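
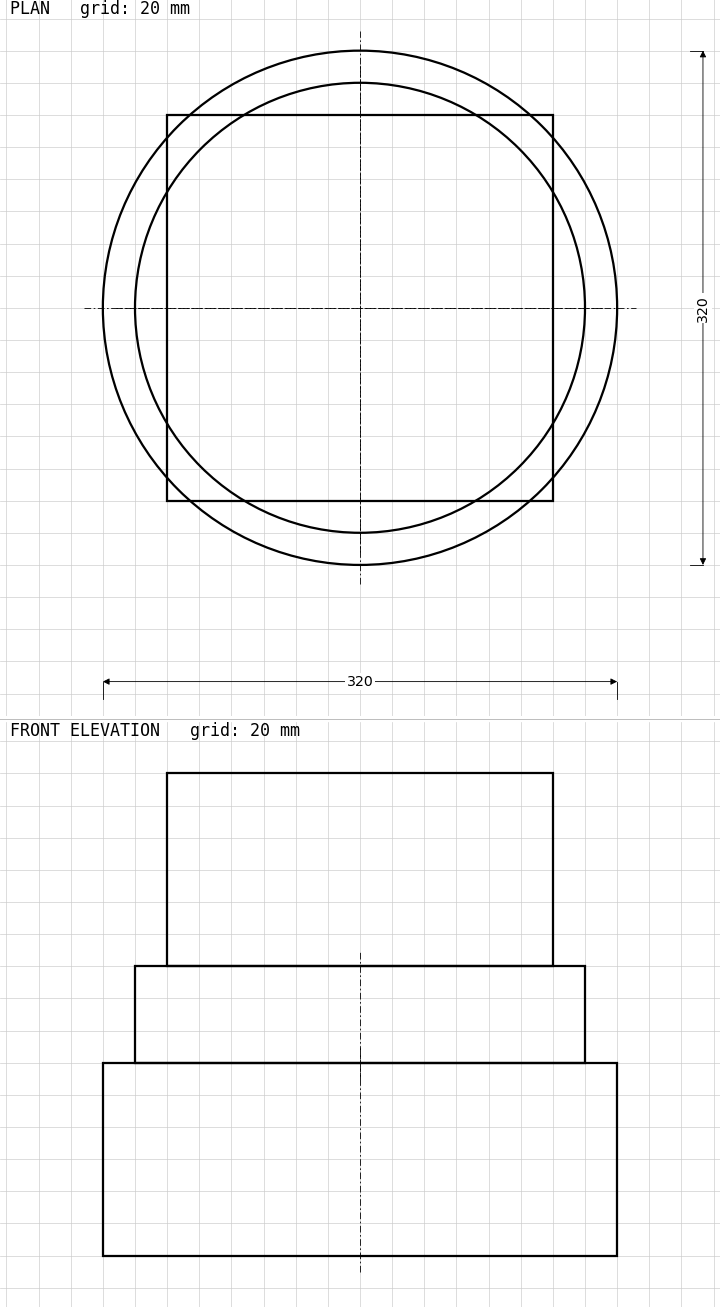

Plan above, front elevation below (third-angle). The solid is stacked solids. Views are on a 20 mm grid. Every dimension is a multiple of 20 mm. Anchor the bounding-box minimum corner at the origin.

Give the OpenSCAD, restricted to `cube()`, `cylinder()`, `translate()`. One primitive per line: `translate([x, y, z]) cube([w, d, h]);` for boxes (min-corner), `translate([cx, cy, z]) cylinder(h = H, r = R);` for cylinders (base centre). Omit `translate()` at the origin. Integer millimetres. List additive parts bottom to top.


translate([160, 160, 0]) cylinder(h = 120, r = 160);
translate([160, 160, 120]) cylinder(h = 60, r = 140);
translate([40, 40, 180]) cube([240, 240, 120]);


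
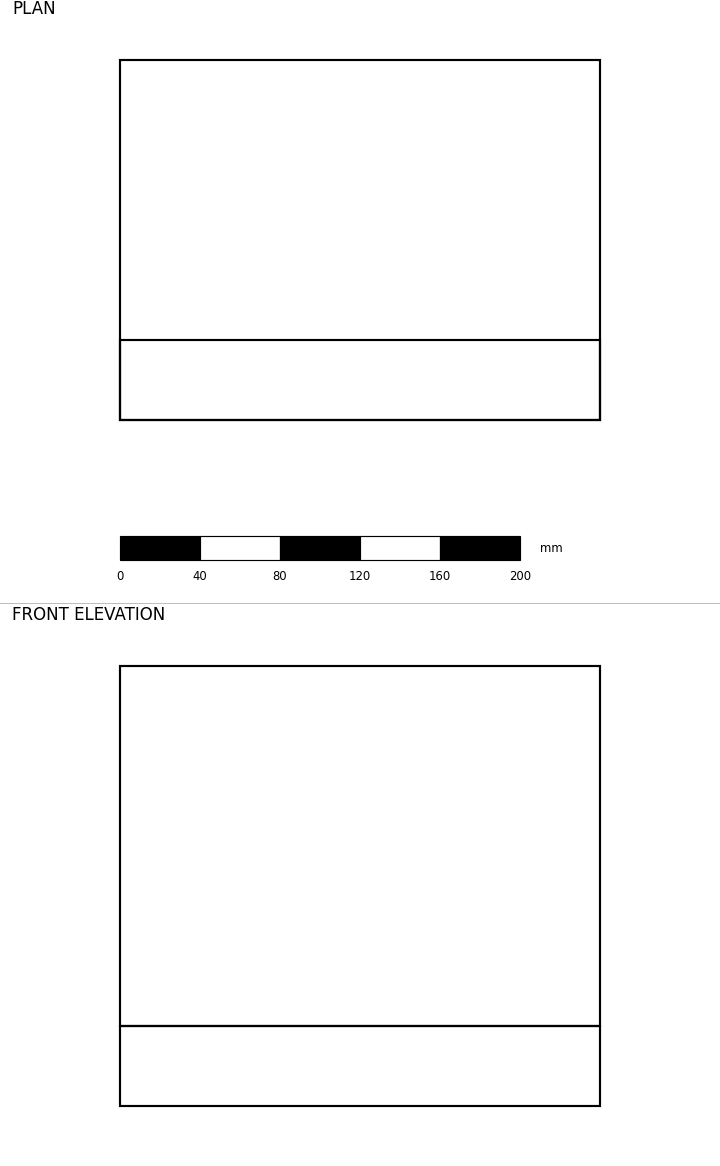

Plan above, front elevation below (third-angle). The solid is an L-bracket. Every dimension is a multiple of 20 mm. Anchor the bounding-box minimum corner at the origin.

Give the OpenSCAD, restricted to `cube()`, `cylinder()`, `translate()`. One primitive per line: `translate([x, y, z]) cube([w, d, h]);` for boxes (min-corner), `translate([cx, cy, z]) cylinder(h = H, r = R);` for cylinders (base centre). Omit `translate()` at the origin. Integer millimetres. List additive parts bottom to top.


cube([240, 180, 40]);
translate([0, 0, 40]) cube([240, 40, 180]);


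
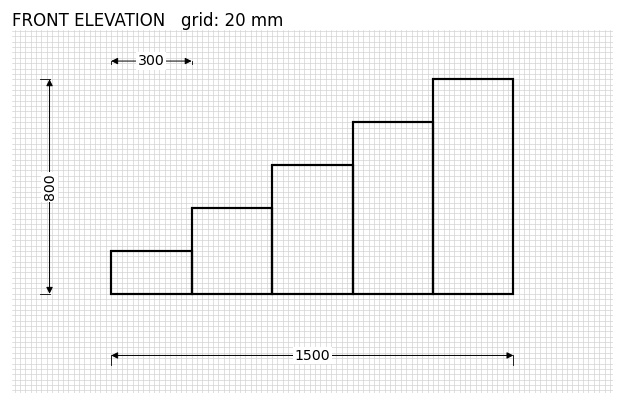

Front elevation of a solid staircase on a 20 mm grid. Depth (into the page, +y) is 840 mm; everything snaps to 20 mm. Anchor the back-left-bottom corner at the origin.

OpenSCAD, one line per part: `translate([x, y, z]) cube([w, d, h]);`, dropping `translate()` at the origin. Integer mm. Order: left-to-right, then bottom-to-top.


cube([300, 840, 160]);
translate([300, 0, 0]) cube([300, 840, 320]);
translate([600, 0, 0]) cube([300, 840, 480]);
translate([900, 0, 0]) cube([300, 840, 640]);
translate([1200, 0, 0]) cube([300, 840, 800]);


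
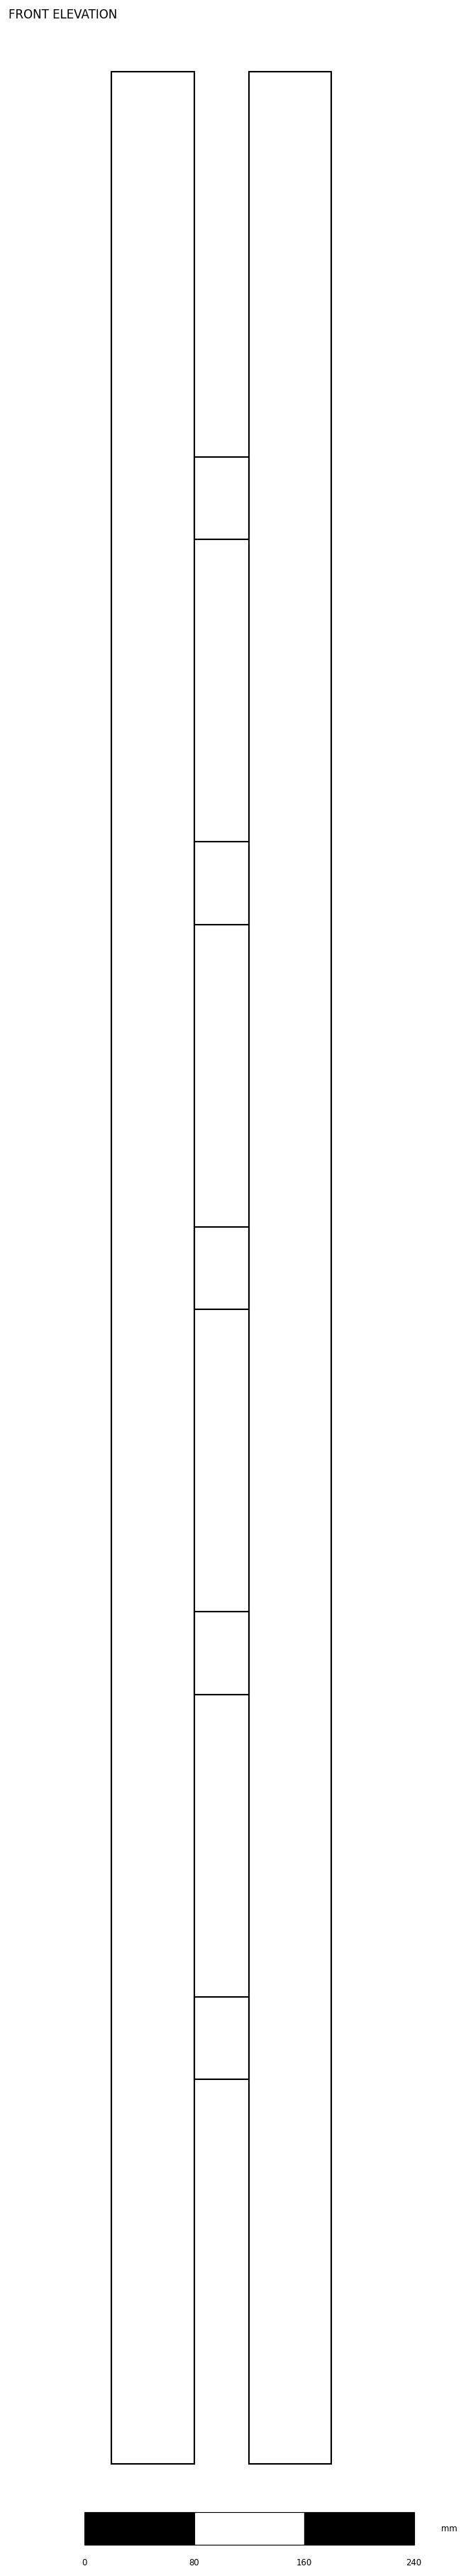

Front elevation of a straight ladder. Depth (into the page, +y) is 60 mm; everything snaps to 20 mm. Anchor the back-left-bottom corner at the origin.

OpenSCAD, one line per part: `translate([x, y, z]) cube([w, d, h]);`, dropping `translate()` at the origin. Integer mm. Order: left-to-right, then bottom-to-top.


cube([60, 60, 1740]);
translate([60, 0, 280]) cube([40, 60, 60]);
translate([60, 0, 560]) cube([40, 60, 60]);
translate([60, 0, 840]) cube([40, 60, 60]);
translate([60, 0, 1120]) cube([40, 60, 60]);
translate([60, 0, 1400]) cube([40, 60, 60]);
translate([100, 0, 0]) cube([60, 60, 1740]);


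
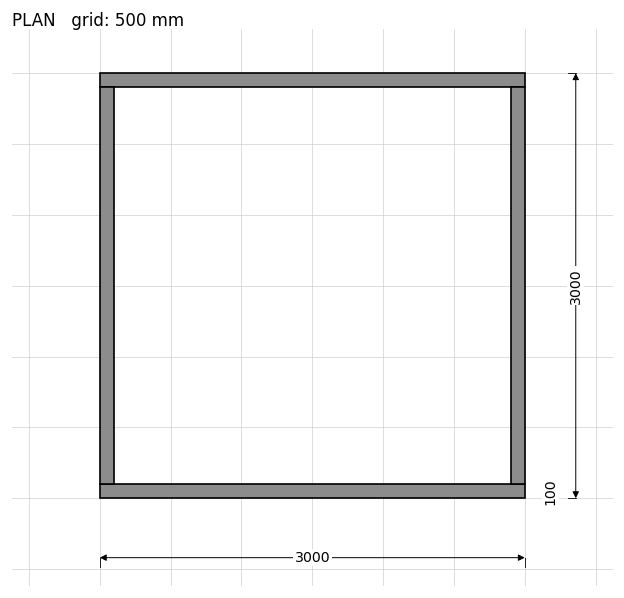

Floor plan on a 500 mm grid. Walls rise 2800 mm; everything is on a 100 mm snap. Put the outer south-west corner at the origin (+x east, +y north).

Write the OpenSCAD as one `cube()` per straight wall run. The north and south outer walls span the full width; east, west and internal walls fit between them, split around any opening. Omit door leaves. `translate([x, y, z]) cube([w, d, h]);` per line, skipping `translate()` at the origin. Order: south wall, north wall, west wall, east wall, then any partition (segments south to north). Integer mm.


cube([3000, 100, 2800]);
translate([0, 2900, 0]) cube([3000, 100, 2800]);
translate([0, 100, 0]) cube([100, 2800, 2800]);
translate([2900, 100, 0]) cube([100, 2800, 2800]);


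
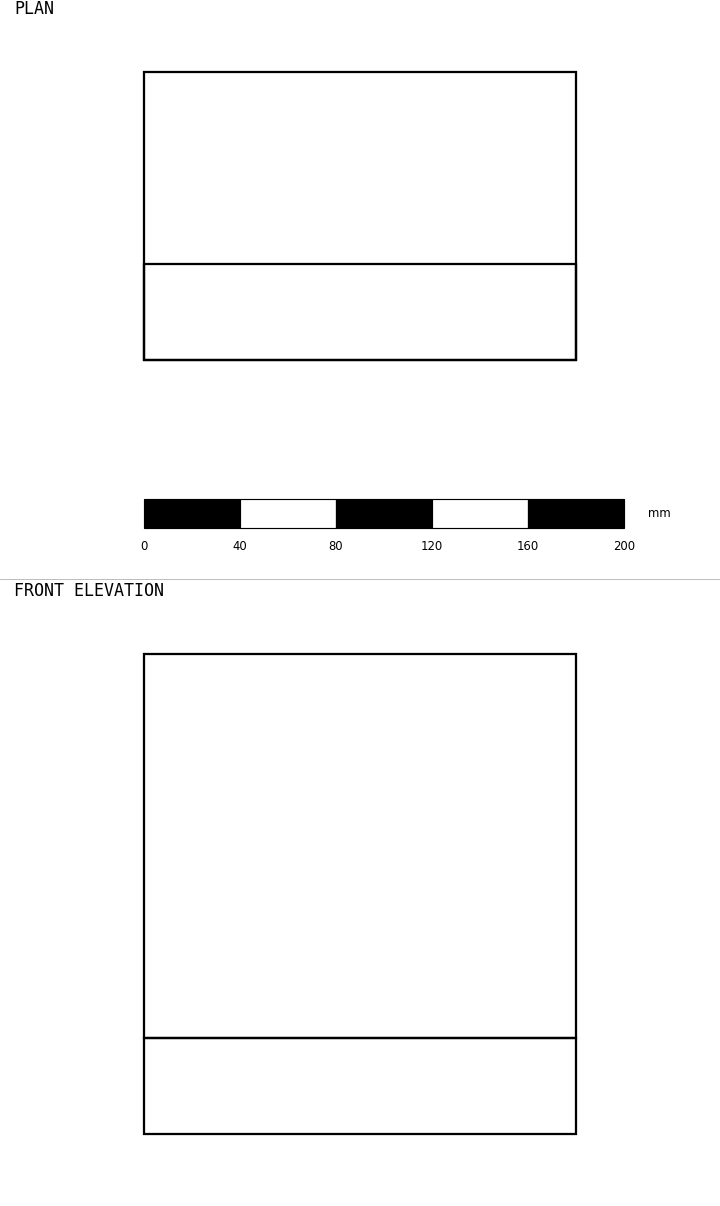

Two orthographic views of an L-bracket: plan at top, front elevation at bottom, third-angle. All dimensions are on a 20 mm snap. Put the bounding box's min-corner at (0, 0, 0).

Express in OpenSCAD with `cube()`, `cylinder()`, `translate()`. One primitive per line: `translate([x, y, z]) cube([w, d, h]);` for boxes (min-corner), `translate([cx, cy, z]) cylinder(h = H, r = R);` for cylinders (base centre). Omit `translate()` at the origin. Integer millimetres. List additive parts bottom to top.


cube([180, 120, 40]);
translate([0, 0, 40]) cube([180, 40, 160]);


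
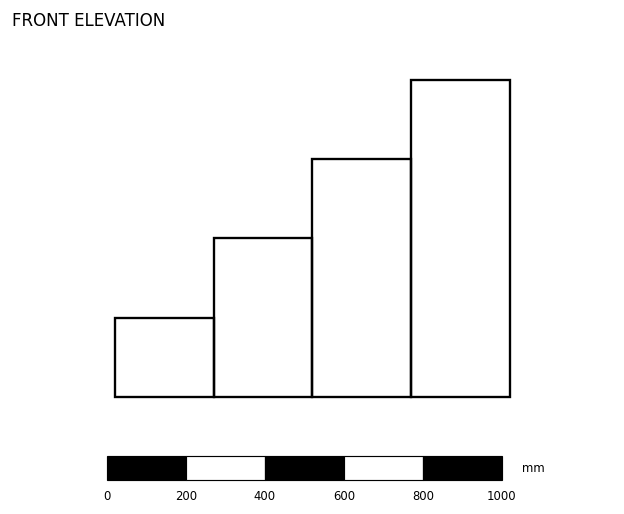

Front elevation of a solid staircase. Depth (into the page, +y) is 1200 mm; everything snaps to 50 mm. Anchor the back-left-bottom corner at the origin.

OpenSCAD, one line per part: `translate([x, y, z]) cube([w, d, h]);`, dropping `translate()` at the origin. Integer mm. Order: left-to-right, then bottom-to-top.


cube([250, 1200, 200]);
translate([250, 0, 0]) cube([250, 1200, 400]);
translate([500, 0, 0]) cube([250, 1200, 600]);
translate([750, 0, 0]) cube([250, 1200, 800]);


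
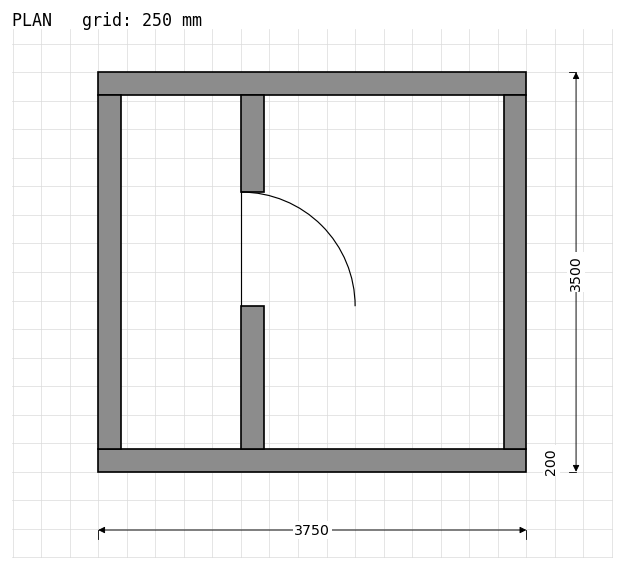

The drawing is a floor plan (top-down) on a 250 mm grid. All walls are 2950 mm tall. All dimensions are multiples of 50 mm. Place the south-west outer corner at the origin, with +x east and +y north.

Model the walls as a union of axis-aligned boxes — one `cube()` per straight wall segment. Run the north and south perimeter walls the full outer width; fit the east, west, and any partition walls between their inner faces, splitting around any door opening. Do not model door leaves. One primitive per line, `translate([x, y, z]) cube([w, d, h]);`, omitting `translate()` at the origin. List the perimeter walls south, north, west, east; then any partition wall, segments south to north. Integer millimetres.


cube([3750, 200, 2950]);
translate([0, 3300, 0]) cube([3750, 200, 2950]);
translate([0, 200, 0]) cube([200, 3100, 2950]);
translate([3550, 200, 0]) cube([200, 3100, 2950]);
translate([1250, 200, 0]) cube([200, 1250, 2950]);
translate([1250, 2450, 0]) cube([200, 850, 2950]);


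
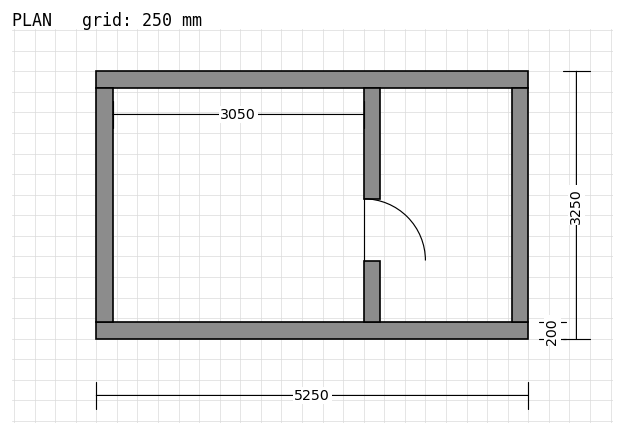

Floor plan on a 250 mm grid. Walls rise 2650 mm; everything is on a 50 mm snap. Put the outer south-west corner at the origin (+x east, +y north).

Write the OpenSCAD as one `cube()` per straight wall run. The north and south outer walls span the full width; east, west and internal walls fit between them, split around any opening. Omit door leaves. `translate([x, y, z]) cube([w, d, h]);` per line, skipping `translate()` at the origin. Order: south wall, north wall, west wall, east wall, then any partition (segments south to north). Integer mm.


cube([5250, 200, 2650]);
translate([0, 3050, 0]) cube([5250, 200, 2650]);
translate([0, 200, 0]) cube([200, 2850, 2650]);
translate([5050, 200, 0]) cube([200, 2850, 2650]);
translate([3250, 200, 0]) cube([200, 750, 2650]);
translate([3250, 1700, 0]) cube([200, 1350, 2650]);


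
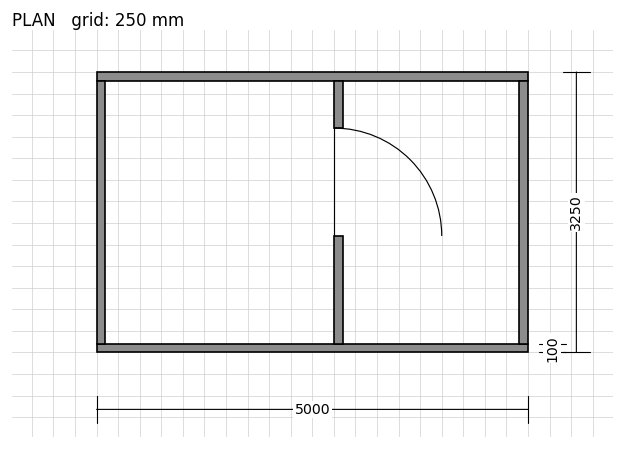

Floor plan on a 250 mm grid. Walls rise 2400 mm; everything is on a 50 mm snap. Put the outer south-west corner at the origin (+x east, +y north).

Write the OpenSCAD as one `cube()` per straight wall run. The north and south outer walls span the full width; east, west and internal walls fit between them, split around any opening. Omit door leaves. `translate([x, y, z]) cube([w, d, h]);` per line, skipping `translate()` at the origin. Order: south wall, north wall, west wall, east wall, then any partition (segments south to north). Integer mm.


cube([5000, 100, 2400]);
translate([0, 3150, 0]) cube([5000, 100, 2400]);
translate([0, 100, 0]) cube([100, 3050, 2400]);
translate([4900, 100, 0]) cube([100, 3050, 2400]);
translate([2750, 100, 0]) cube([100, 1250, 2400]);
translate([2750, 2600, 0]) cube([100, 550, 2400]);


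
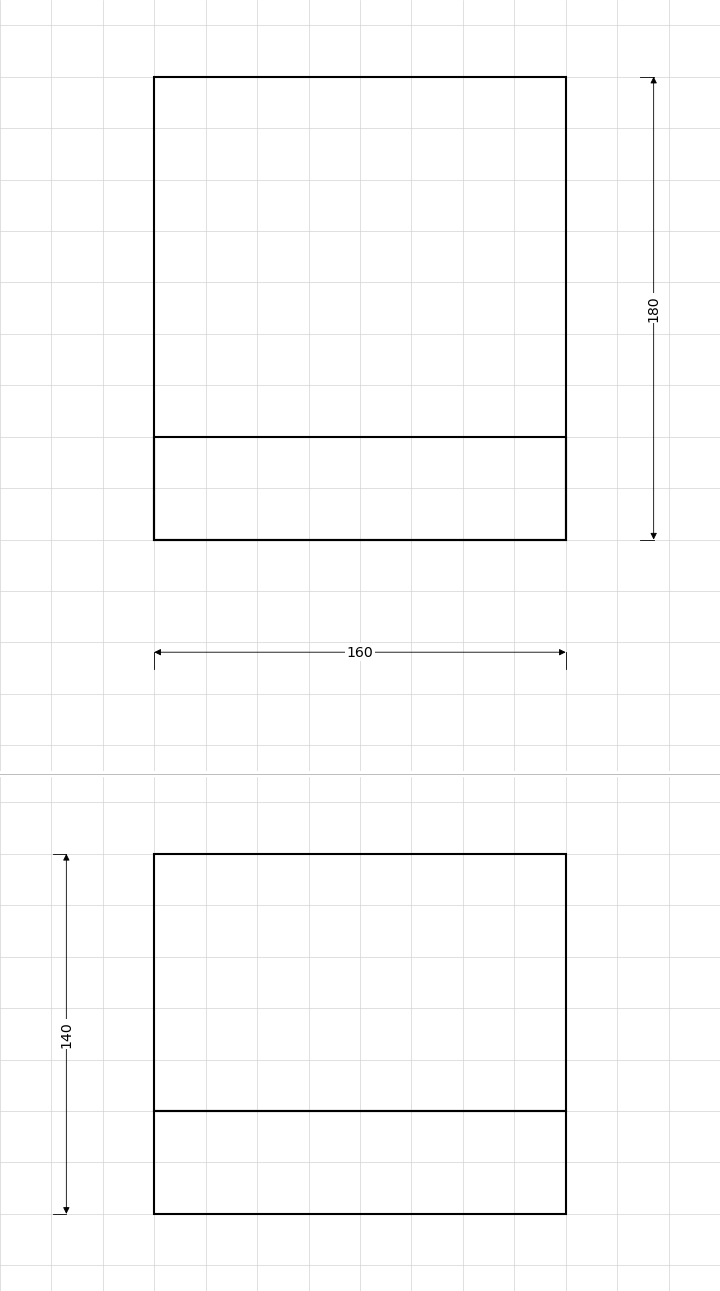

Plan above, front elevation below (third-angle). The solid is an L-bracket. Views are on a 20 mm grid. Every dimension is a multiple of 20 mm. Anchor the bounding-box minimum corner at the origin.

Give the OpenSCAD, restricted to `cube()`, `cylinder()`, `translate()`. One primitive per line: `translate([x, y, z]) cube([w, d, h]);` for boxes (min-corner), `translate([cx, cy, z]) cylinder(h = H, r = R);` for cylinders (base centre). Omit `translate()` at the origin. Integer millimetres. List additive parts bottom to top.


cube([160, 180, 40]);
translate([0, 0, 40]) cube([160, 40, 100]);


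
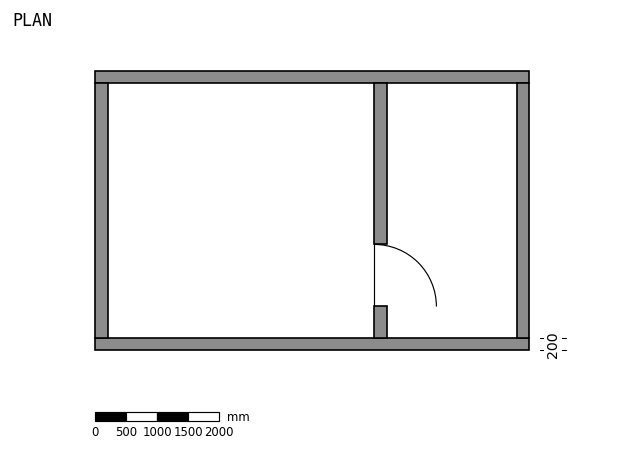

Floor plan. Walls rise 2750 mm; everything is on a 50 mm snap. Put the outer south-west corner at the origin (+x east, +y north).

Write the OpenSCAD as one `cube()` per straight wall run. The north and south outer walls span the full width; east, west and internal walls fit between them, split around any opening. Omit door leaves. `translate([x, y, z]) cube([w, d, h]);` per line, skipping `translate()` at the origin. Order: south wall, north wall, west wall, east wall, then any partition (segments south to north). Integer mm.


cube([7000, 200, 2750]);
translate([0, 4300, 0]) cube([7000, 200, 2750]);
translate([0, 200, 0]) cube([200, 4100, 2750]);
translate([6800, 200, 0]) cube([200, 4100, 2750]);
translate([4500, 200, 0]) cube([200, 500, 2750]);
translate([4500, 1700, 0]) cube([200, 2600, 2750]);


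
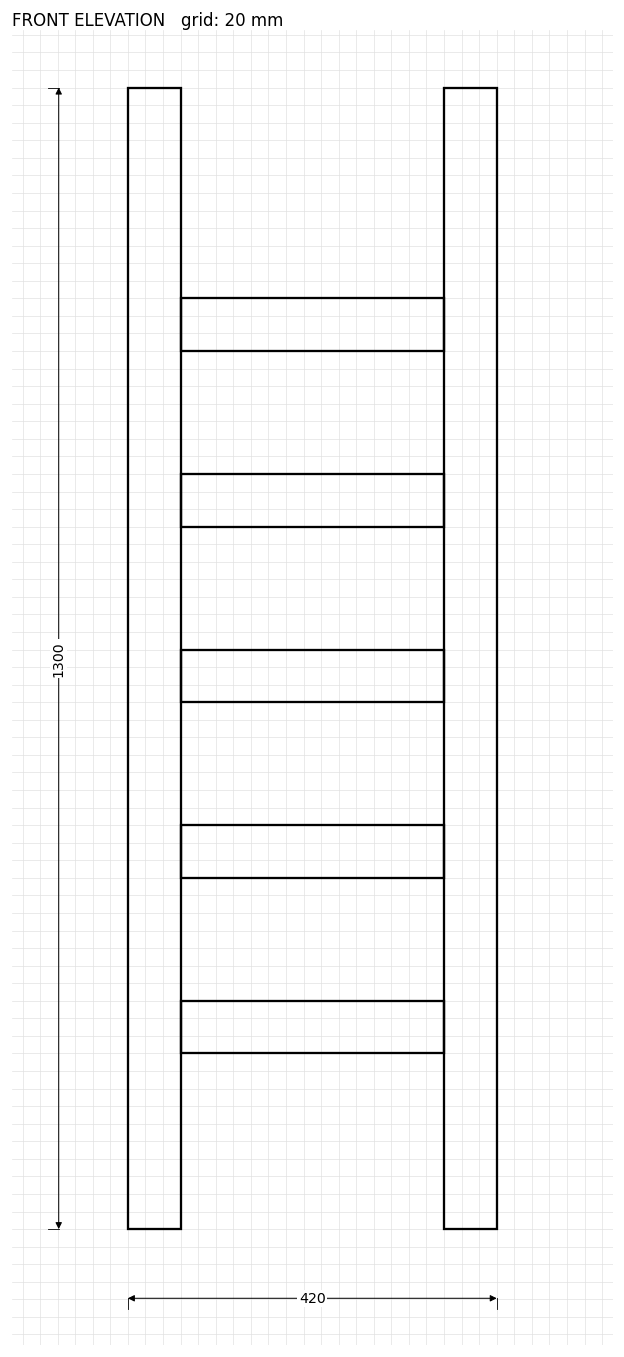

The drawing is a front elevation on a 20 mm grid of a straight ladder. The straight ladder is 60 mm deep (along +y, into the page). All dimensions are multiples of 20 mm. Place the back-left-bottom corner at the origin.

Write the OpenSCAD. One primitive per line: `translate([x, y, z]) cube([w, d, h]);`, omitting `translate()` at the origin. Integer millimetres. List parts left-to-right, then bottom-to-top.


cube([60, 60, 1300]);
translate([60, 0, 200]) cube([300, 60, 60]);
translate([60, 0, 400]) cube([300, 60, 60]);
translate([60, 0, 600]) cube([300, 60, 60]);
translate([60, 0, 800]) cube([300, 60, 60]);
translate([60, 0, 1000]) cube([300, 60, 60]);
translate([360, 0, 0]) cube([60, 60, 1300]);


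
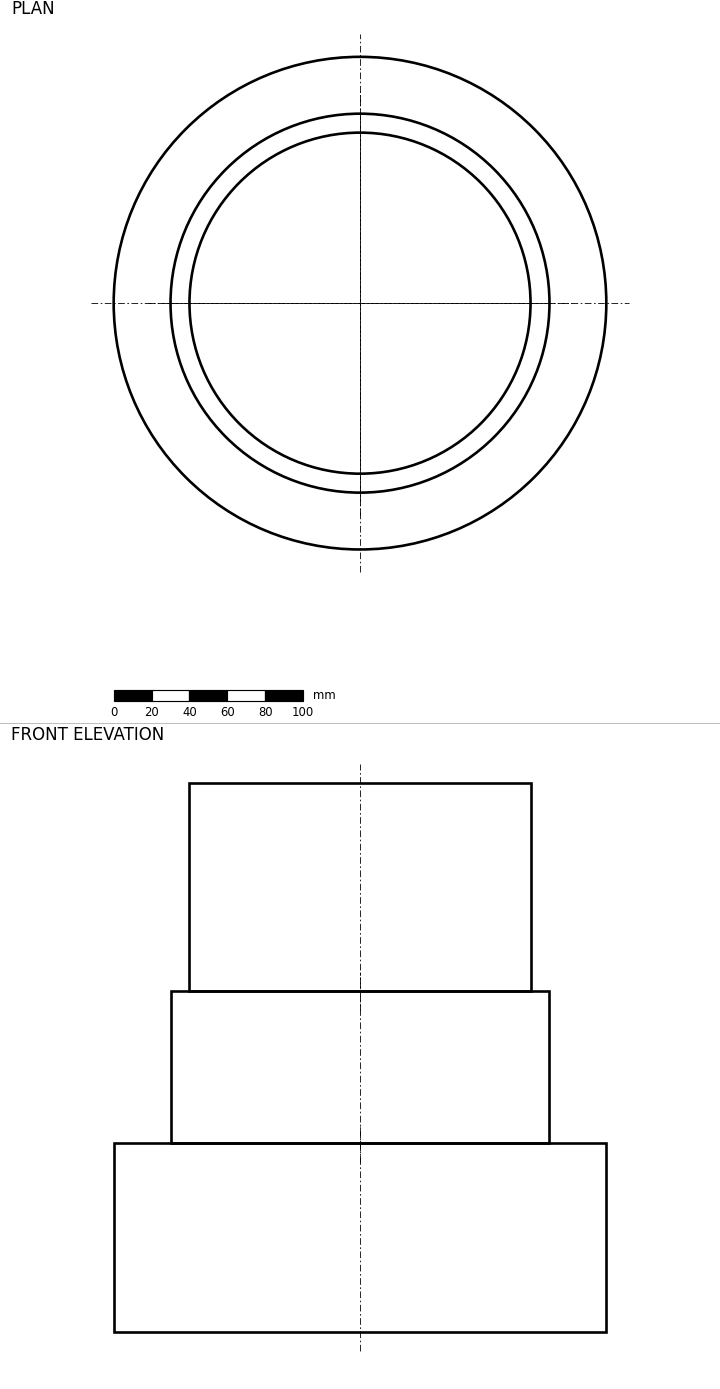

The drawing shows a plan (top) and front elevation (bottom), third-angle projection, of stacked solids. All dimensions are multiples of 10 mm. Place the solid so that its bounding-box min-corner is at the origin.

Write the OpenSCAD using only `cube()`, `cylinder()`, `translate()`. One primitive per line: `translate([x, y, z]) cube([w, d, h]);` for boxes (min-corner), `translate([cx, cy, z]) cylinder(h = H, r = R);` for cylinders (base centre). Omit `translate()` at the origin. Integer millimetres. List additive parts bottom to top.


translate([130, 130, 0]) cylinder(h = 100, r = 130);
translate([130, 130, 100]) cylinder(h = 80, r = 100);
translate([130, 130, 180]) cylinder(h = 110, r = 90);


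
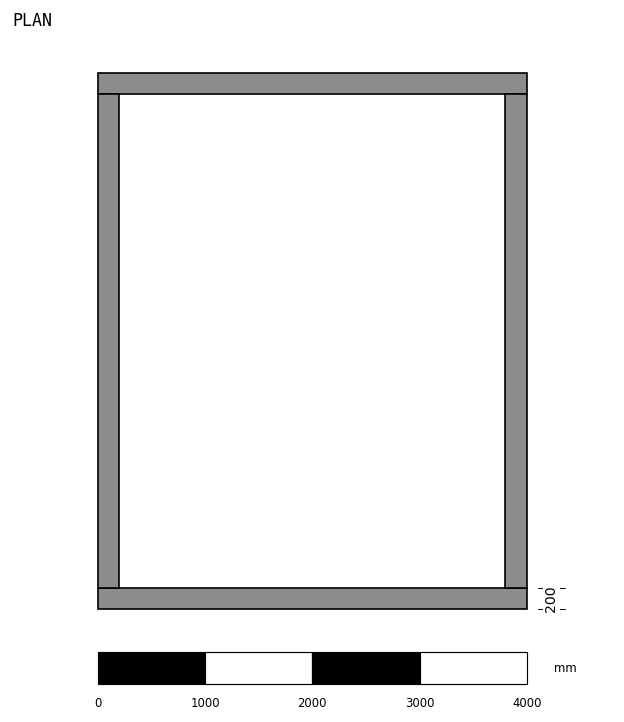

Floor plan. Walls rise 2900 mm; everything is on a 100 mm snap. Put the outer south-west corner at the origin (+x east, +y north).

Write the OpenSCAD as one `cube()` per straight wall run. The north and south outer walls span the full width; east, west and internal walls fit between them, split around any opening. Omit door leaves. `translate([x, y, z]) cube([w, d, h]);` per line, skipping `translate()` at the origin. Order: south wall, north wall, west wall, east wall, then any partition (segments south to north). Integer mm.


cube([4000, 200, 2900]);
translate([0, 4800, 0]) cube([4000, 200, 2900]);
translate([0, 200, 0]) cube([200, 4600, 2900]);
translate([3800, 200, 0]) cube([200, 4600, 2900]);


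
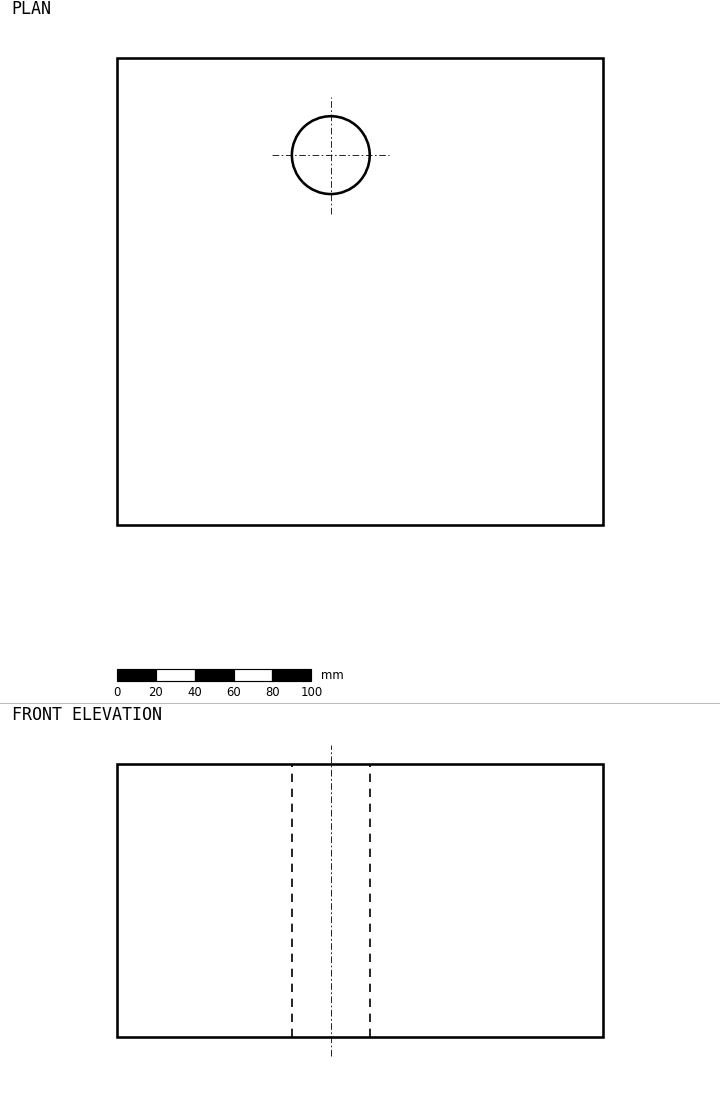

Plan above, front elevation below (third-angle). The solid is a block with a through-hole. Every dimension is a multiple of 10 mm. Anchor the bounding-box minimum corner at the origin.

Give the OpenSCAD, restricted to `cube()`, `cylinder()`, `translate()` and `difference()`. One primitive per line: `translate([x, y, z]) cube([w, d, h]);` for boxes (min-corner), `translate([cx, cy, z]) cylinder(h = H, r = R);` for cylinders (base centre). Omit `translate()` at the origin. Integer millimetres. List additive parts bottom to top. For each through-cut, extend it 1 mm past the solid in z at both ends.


difference() {
  cube([250, 240, 140]);
  translate([110, 190, -1]) cylinder(h = 142, r = 20);
}


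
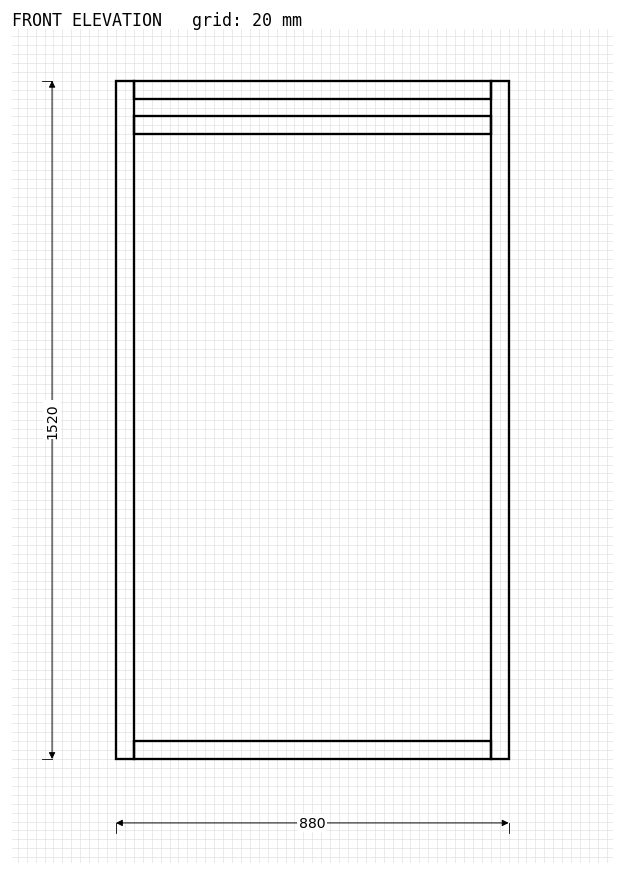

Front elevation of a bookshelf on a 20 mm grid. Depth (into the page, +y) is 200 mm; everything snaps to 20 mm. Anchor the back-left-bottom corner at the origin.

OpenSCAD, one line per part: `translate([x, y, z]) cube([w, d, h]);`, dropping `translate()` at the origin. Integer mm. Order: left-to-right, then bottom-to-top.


cube([40, 200, 1520]);
translate([40, 0, 0]) cube([800, 200, 40]);
translate([40, 0, 1400]) cube([800, 200, 40]);
translate([40, 0, 1480]) cube([800, 200, 40]);
translate([840, 0, 0]) cube([40, 200, 1520]);


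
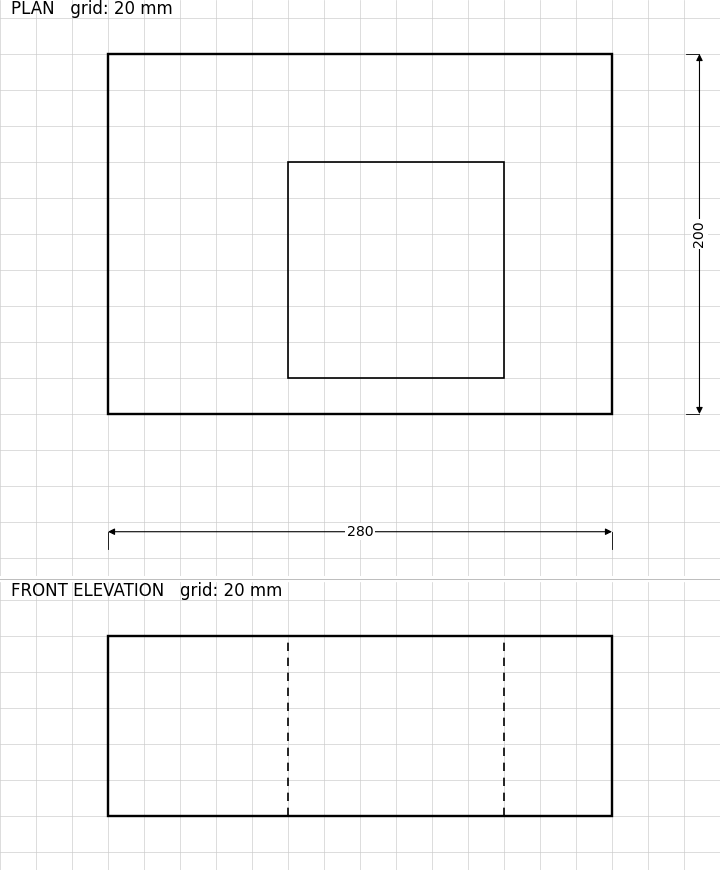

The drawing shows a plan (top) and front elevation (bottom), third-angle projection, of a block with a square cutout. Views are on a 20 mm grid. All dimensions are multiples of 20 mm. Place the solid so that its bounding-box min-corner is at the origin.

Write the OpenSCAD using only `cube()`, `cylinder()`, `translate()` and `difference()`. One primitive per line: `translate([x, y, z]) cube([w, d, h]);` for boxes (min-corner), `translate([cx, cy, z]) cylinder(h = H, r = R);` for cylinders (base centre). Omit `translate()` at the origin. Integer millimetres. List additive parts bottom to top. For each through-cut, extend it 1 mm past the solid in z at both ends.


difference() {
  cube([280, 200, 100]);
  translate([100, 20, -1]) cube([120, 120, 102]);
}


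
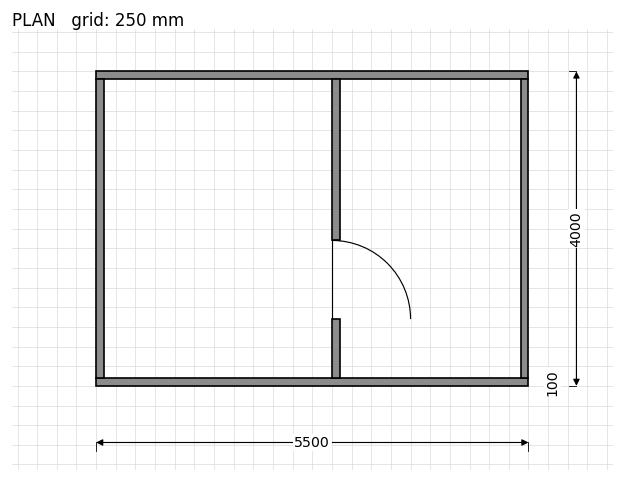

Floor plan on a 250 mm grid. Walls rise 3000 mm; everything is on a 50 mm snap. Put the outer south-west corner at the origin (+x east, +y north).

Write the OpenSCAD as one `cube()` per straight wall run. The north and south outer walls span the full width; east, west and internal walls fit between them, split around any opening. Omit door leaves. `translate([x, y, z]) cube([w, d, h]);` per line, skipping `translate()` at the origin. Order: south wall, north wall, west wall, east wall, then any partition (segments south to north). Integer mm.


cube([5500, 100, 3000]);
translate([0, 3900, 0]) cube([5500, 100, 3000]);
translate([0, 100, 0]) cube([100, 3800, 3000]);
translate([5400, 100, 0]) cube([100, 3800, 3000]);
translate([3000, 100, 0]) cube([100, 750, 3000]);
translate([3000, 1850, 0]) cube([100, 2050, 3000]);


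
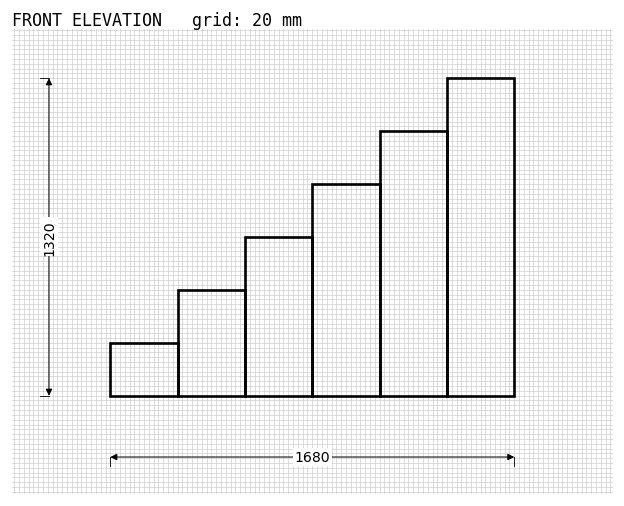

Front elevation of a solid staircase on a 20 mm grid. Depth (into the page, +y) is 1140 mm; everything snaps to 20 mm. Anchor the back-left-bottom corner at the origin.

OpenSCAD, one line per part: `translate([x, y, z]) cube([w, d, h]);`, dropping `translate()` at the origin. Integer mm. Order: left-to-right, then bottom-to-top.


cube([280, 1140, 220]);
translate([280, 0, 0]) cube([280, 1140, 440]);
translate([560, 0, 0]) cube([280, 1140, 660]);
translate([840, 0, 0]) cube([280, 1140, 880]);
translate([1120, 0, 0]) cube([280, 1140, 1100]);
translate([1400, 0, 0]) cube([280, 1140, 1320]);


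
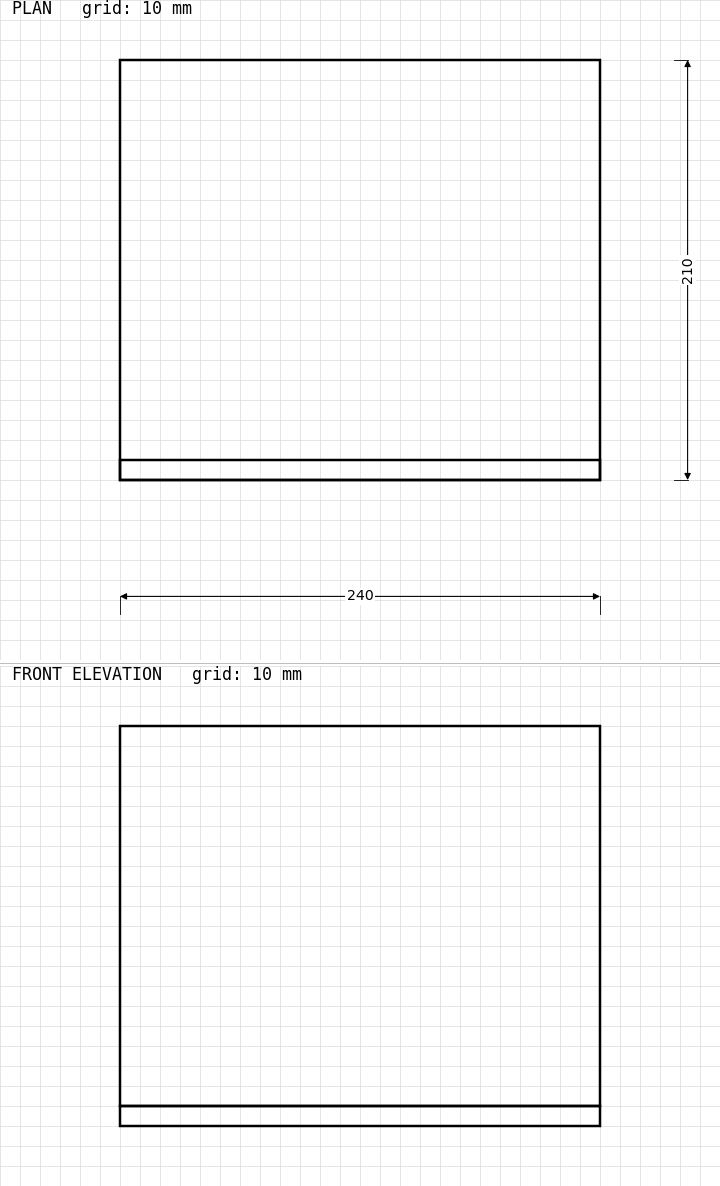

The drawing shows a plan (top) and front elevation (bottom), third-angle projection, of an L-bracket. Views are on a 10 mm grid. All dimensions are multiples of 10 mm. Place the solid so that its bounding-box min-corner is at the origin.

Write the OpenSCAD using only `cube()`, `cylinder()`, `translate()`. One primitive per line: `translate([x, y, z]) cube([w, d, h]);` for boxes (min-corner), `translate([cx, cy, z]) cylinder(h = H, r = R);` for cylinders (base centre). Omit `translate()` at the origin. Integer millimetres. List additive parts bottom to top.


cube([240, 210, 10]);
translate([0, 0, 10]) cube([240, 10, 190]);


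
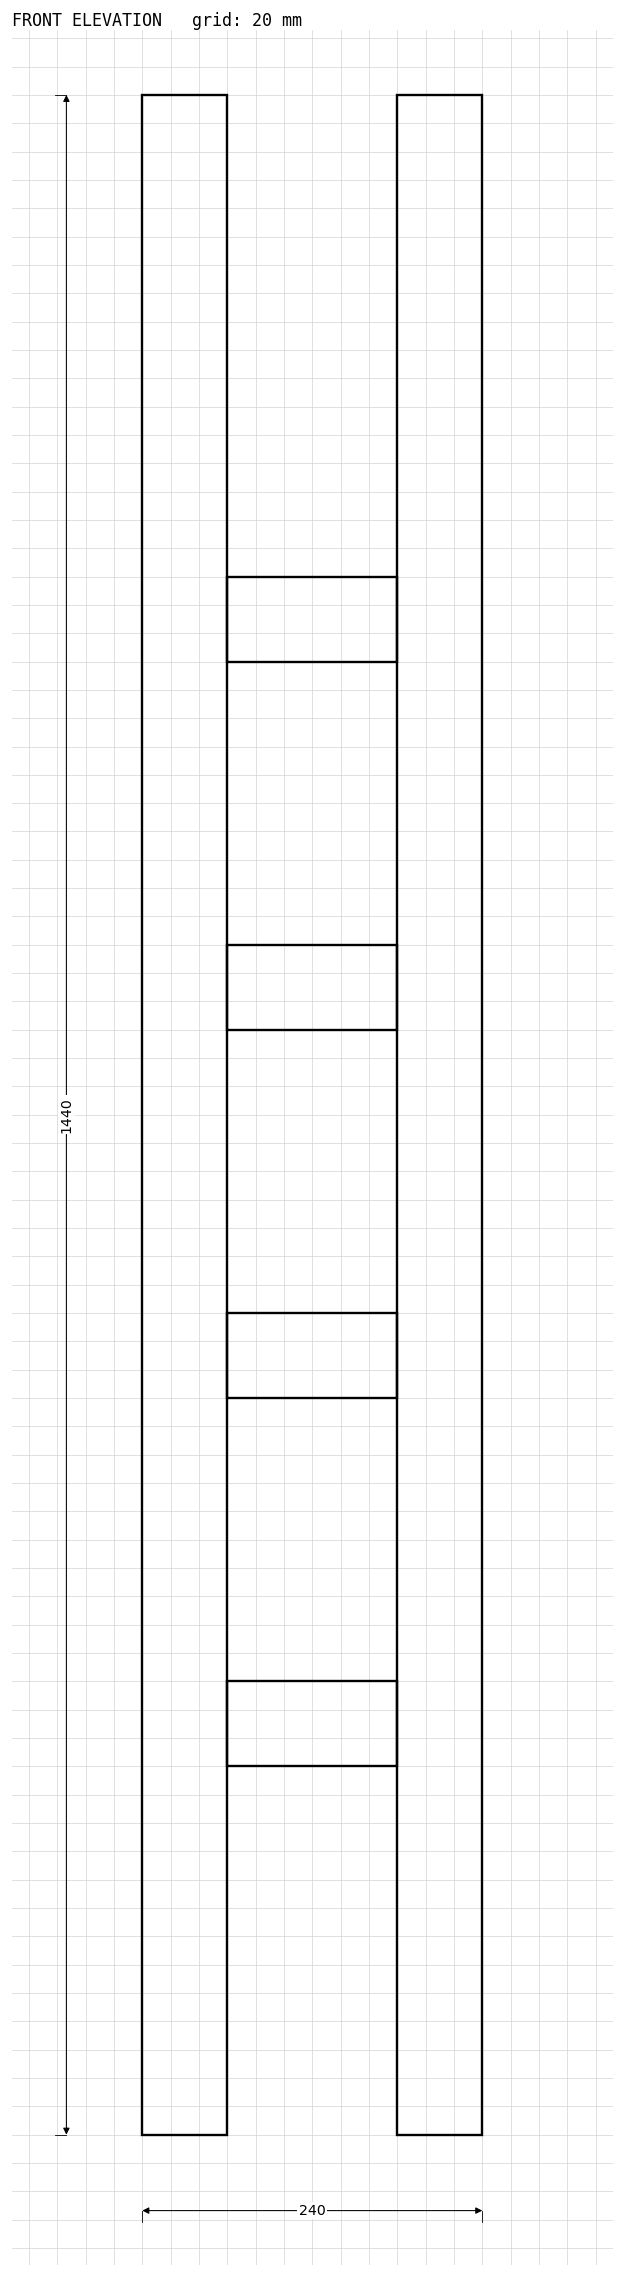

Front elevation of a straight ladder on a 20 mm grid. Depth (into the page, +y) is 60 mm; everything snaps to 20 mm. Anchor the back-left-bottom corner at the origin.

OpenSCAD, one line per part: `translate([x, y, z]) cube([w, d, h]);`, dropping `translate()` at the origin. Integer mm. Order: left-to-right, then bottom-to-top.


cube([60, 60, 1440]);
translate([60, 0, 260]) cube([120, 60, 60]);
translate([60, 0, 520]) cube([120, 60, 60]);
translate([60, 0, 780]) cube([120, 60, 60]);
translate([60, 0, 1040]) cube([120, 60, 60]);
translate([180, 0, 0]) cube([60, 60, 1440]);


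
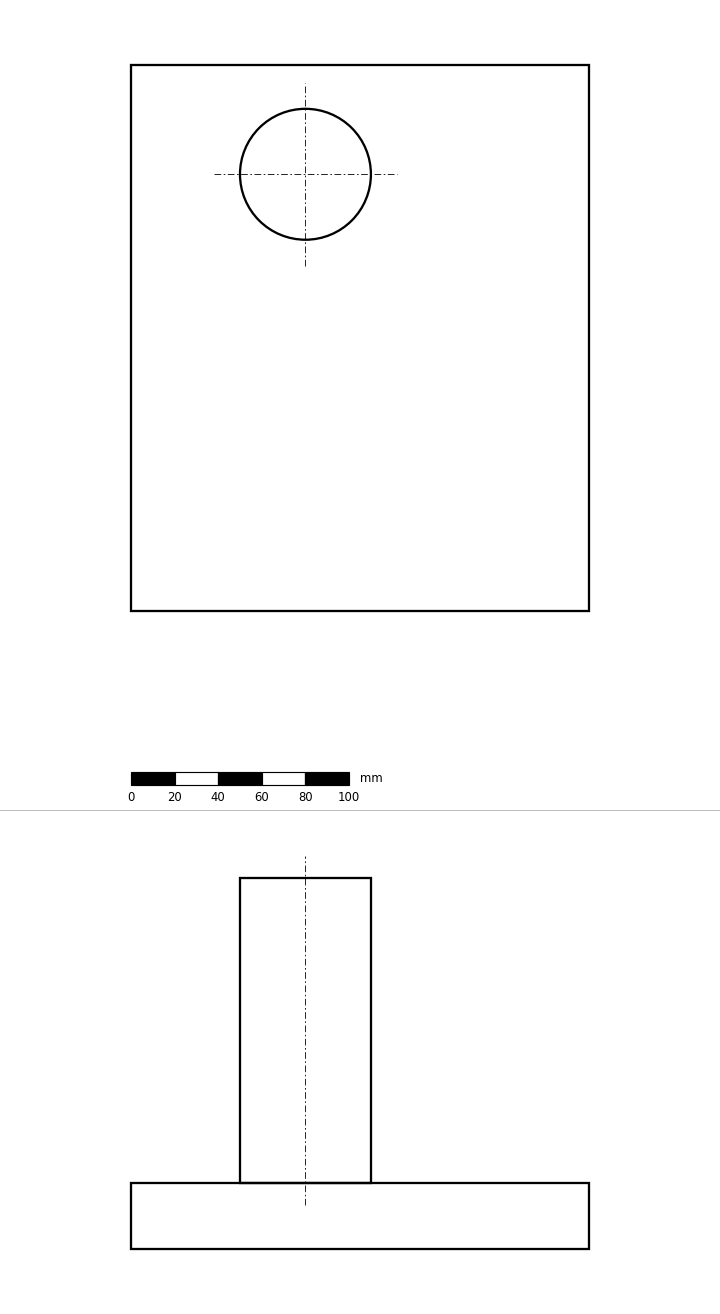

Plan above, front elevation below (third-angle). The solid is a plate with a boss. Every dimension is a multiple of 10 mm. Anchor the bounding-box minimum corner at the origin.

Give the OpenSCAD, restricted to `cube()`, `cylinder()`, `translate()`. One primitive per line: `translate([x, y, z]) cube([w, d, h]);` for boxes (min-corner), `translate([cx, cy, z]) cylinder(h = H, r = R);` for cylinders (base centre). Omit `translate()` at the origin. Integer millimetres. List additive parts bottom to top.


cube([210, 250, 30]);
translate([80, 200, 30]) cylinder(h = 140, r = 30);


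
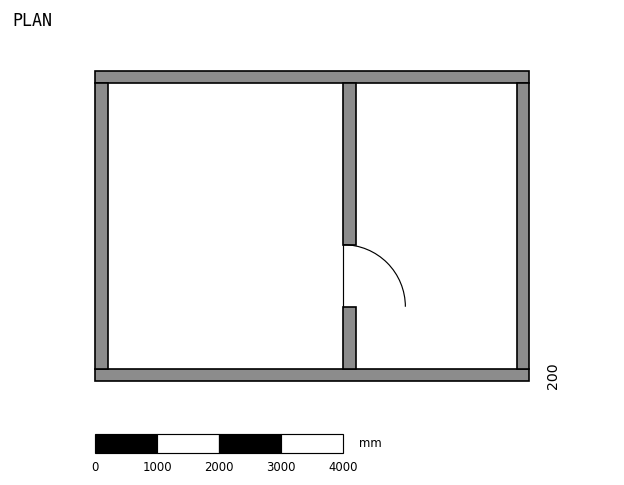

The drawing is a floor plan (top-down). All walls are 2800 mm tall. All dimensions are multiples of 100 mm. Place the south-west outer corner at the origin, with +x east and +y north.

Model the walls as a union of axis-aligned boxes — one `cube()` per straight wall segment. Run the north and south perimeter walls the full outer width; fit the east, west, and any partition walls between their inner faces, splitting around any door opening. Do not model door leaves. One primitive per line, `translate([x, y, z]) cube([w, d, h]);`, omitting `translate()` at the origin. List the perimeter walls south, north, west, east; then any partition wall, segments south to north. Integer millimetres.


cube([7000, 200, 2800]);
translate([0, 4800, 0]) cube([7000, 200, 2800]);
translate([0, 200, 0]) cube([200, 4600, 2800]);
translate([6800, 200, 0]) cube([200, 4600, 2800]);
translate([4000, 200, 0]) cube([200, 1000, 2800]);
translate([4000, 2200, 0]) cube([200, 2600, 2800]);


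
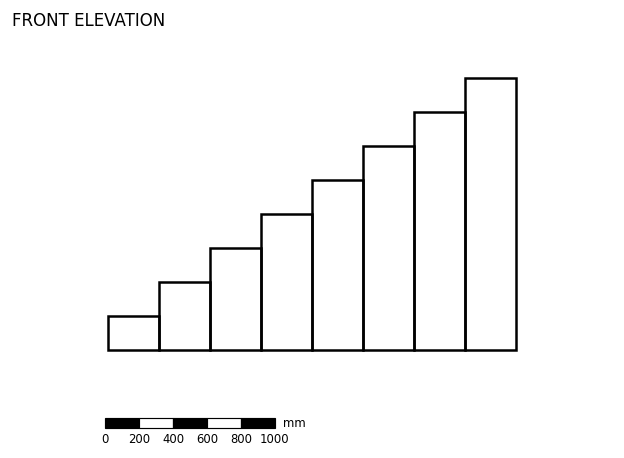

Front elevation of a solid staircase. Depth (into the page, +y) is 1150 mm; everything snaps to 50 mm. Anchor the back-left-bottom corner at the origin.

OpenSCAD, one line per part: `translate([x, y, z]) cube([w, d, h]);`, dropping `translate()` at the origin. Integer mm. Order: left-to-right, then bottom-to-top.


cube([300, 1150, 200]);
translate([300, 0, 0]) cube([300, 1150, 400]);
translate([600, 0, 0]) cube([300, 1150, 600]);
translate([900, 0, 0]) cube([300, 1150, 800]);
translate([1200, 0, 0]) cube([300, 1150, 1000]);
translate([1500, 0, 0]) cube([300, 1150, 1200]);
translate([1800, 0, 0]) cube([300, 1150, 1400]);
translate([2100, 0, 0]) cube([300, 1150, 1600]);


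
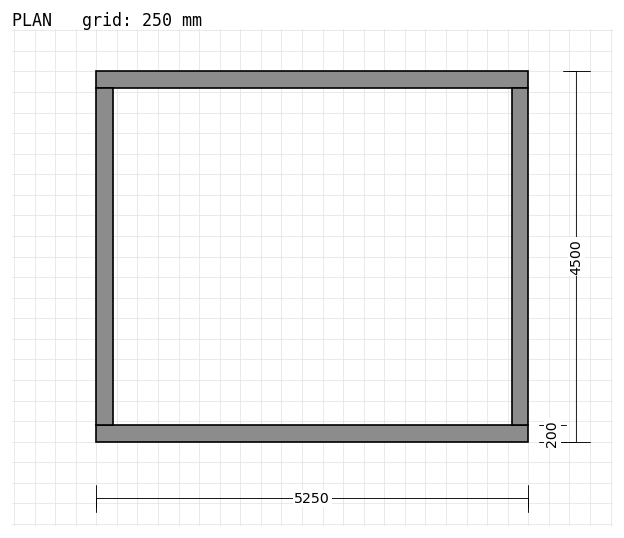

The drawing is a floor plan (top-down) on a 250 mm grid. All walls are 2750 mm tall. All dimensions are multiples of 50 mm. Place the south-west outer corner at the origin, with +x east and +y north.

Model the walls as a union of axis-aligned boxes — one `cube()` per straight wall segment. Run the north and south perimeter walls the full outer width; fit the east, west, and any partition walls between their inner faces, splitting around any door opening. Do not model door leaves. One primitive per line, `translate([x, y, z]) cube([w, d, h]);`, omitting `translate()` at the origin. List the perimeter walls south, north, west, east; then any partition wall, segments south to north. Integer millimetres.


cube([5250, 200, 2750]);
translate([0, 4300, 0]) cube([5250, 200, 2750]);
translate([0, 200, 0]) cube([200, 4100, 2750]);
translate([5050, 200, 0]) cube([200, 4100, 2750]);


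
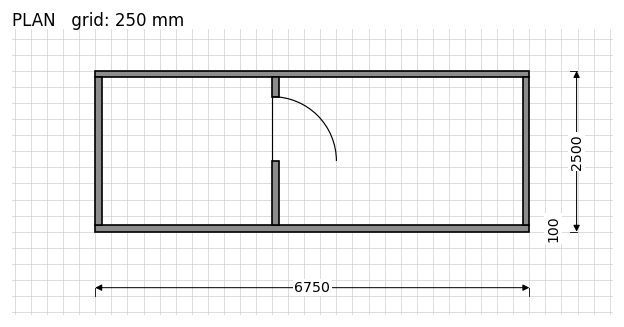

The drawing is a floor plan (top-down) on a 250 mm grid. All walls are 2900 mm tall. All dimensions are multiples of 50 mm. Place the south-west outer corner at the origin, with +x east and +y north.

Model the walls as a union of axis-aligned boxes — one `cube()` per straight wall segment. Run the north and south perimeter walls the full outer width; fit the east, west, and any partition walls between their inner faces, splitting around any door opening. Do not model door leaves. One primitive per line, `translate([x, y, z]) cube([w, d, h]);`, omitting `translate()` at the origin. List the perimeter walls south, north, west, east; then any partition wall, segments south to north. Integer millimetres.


cube([6750, 100, 2900]);
translate([0, 2400, 0]) cube([6750, 100, 2900]);
translate([0, 100, 0]) cube([100, 2300, 2900]);
translate([6650, 100, 0]) cube([100, 2300, 2900]);
translate([2750, 100, 0]) cube([100, 1000, 2900]);
translate([2750, 2100, 0]) cube([100, 300, 2900]);


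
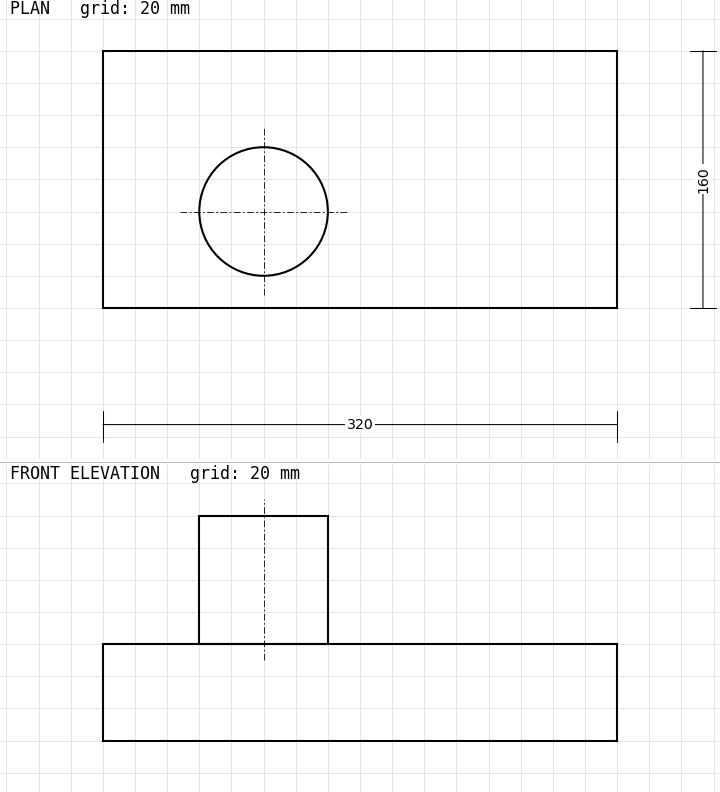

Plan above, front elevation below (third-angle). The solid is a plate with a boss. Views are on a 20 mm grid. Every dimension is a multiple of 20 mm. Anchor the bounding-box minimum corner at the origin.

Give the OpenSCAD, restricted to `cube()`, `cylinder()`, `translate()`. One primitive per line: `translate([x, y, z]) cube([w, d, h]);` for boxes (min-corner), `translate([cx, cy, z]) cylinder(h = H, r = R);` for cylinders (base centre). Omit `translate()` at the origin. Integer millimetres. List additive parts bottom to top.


cube([320, 160, 60]);
translate([100, 60, 60]) cylinder(h = 80, r = 40);


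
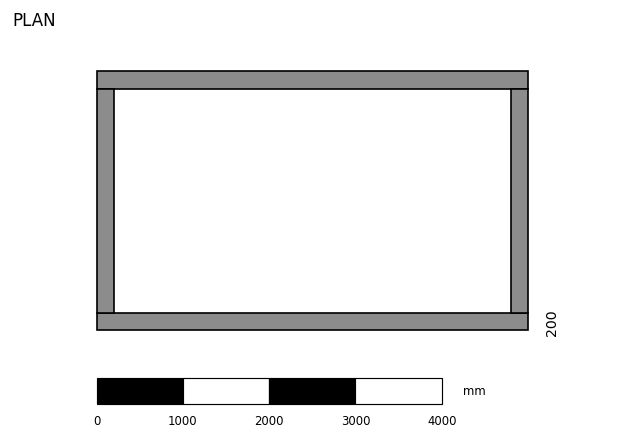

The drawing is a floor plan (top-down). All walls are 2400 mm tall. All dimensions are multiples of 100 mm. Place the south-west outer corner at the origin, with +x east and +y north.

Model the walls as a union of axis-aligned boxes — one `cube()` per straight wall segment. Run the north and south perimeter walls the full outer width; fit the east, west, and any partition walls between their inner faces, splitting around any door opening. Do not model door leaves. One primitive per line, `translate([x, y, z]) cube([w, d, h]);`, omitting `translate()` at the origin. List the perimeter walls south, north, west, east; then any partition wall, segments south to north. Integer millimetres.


cube([5000, 200, 2400]);
translate([0, 2800, 0]) cube([5000, 200, 2400]);
translate([0, 200, 0]) cube([200, 2600, 2400]);
translate([4800, 200, 0]) cube([200, 2600, 2400]);


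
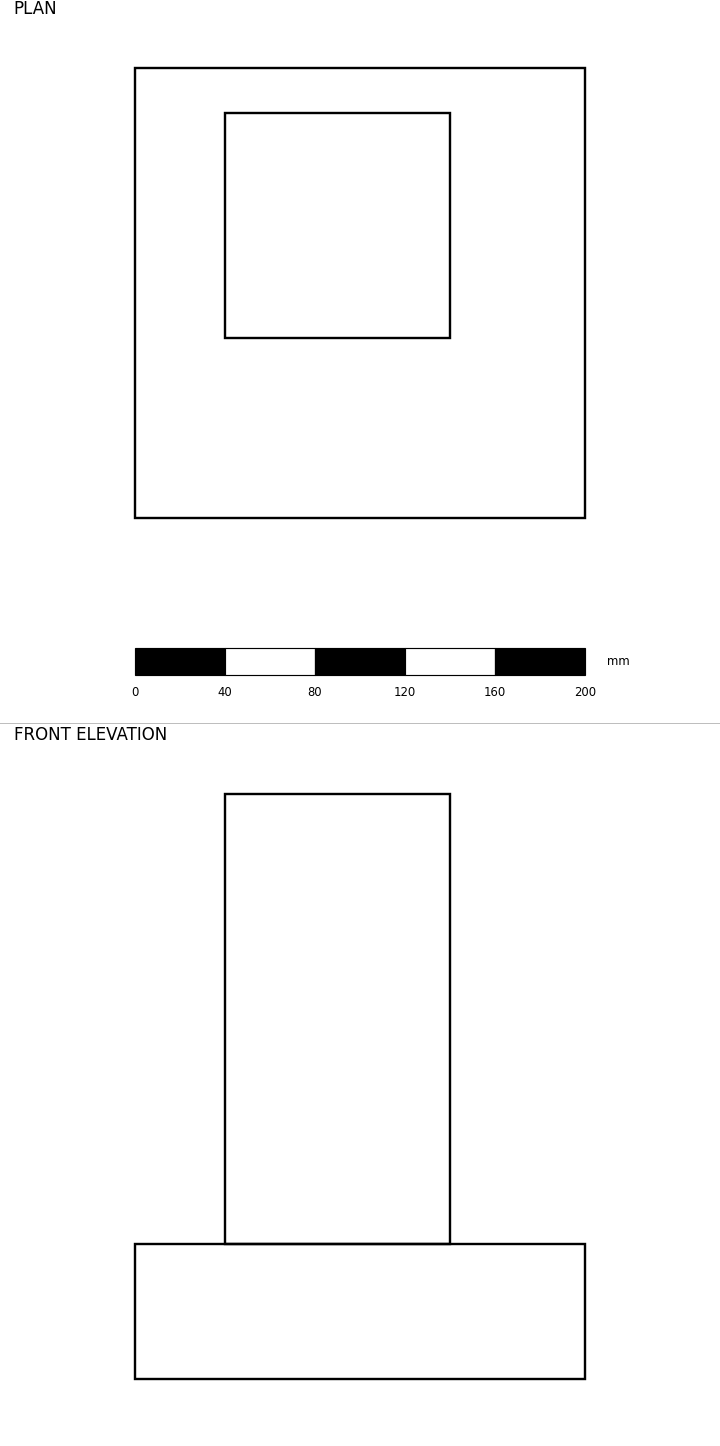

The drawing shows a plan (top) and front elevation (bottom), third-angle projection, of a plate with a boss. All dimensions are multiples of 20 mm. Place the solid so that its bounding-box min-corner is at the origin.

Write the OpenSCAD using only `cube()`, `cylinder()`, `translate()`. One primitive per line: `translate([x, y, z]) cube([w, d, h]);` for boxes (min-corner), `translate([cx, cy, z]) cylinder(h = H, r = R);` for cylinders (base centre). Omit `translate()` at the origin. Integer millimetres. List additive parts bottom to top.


cube([200, 200, 60]);
translate([40, 80, 60]) cube([100, 100, 200]);


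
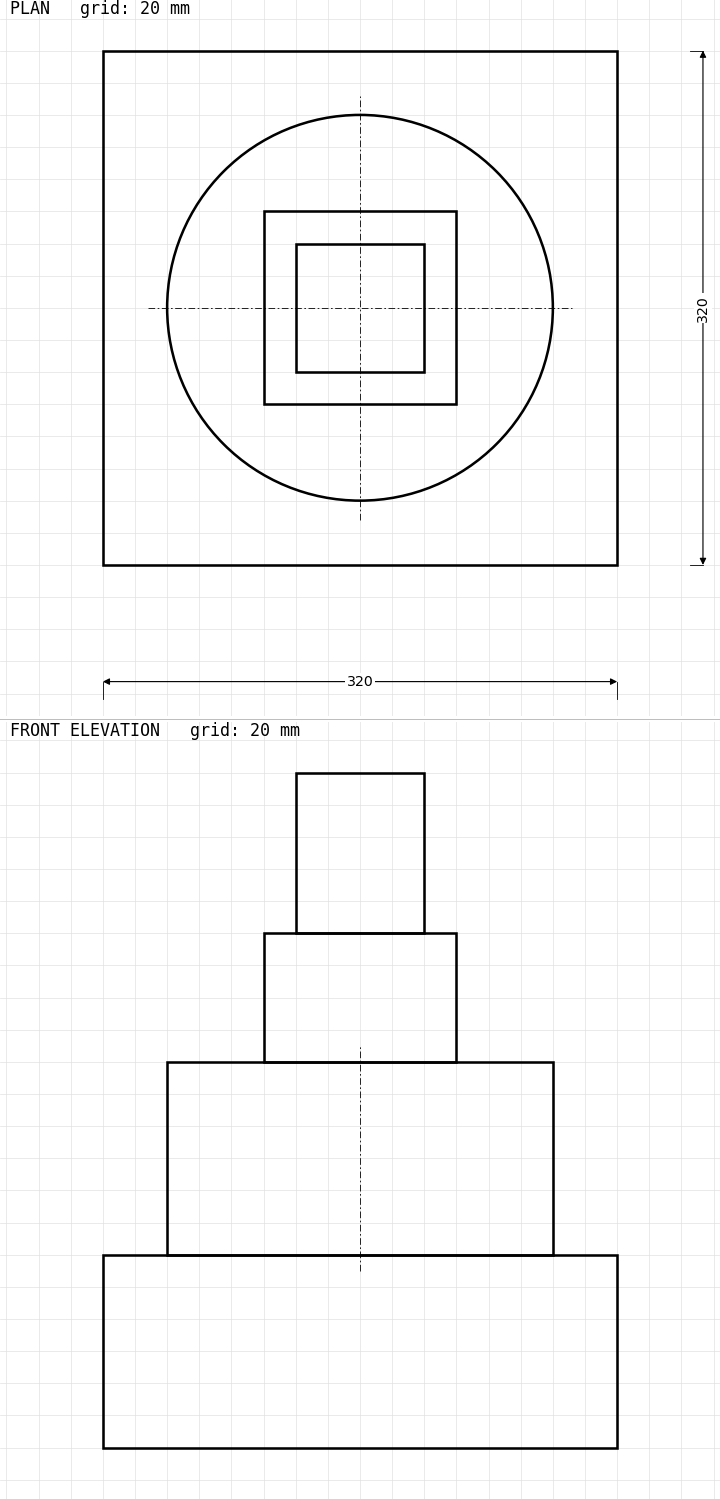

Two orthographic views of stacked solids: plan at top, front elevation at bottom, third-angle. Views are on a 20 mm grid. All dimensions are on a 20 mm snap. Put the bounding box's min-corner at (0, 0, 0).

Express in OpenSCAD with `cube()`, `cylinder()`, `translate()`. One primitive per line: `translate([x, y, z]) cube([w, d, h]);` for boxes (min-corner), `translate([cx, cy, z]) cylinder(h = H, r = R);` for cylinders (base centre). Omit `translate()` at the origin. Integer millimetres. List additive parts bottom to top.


cube([320, 320, 120]);
translate([160, 160, 120]) cylinder(h = 120, r = 120);
translate([100, 100, 240]) cube([120, 120, 80]);
translate([120, 120, 320]) cube([80, 80, 100]);


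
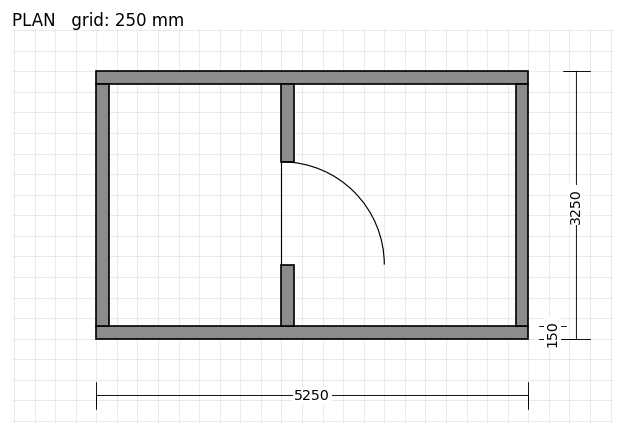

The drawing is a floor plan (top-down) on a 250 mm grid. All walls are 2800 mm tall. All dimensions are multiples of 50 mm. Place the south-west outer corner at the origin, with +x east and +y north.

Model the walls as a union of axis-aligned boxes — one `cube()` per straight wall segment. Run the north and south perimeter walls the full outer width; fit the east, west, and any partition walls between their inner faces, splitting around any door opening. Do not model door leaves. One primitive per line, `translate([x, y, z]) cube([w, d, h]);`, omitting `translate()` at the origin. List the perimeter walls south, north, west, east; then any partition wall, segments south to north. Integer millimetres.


cube([5250, 150, 2800]);
translate([0, 3100, 0]) cube([5250, 150, 2800]);
translate([0, 150, 0]) cube([150, 2950, 2800]);
translate([5100, 150, 0]) cube([150, 2950, 2800]);
translate([2250, 150, 0]) cube([150, 750, 2800]);
translate([2250, 2150, 0]) cube([150, 950, 2800]);


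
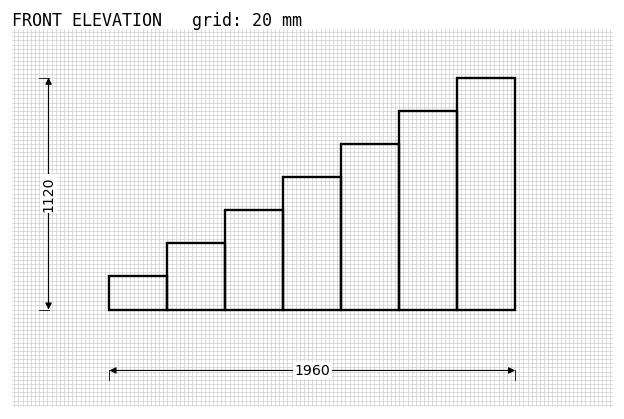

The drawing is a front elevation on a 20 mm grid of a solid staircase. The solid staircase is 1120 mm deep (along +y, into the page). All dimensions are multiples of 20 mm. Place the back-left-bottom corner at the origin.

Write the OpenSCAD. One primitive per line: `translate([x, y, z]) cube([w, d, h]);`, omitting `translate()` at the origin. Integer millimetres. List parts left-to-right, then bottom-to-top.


cube([280, 1120, 160]);
translate([280, 0, 0]) cube([280, 1120, 320]);
translate([560, 0, 0]) cube([280, 1120, 480]);
translate([840, 0, 0]) cube([280, 1120, 640]);
translate([1120, 0, 0]) cube([280, 1120, 800]);
translate([1400, 0, 0]) cube([280, 1120, 960]);
translate([1680, 0, 0]) cube([280, 1120, 1120]);


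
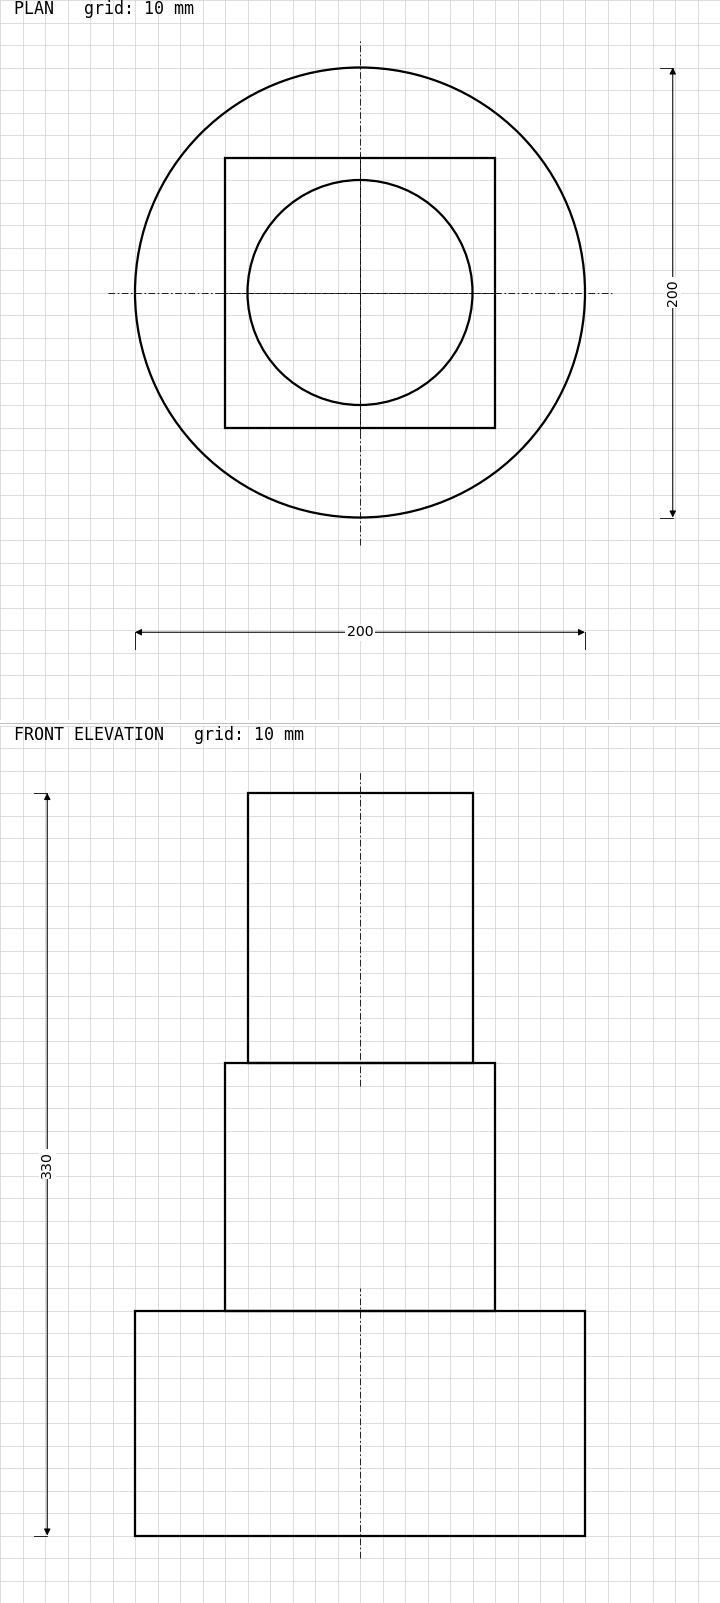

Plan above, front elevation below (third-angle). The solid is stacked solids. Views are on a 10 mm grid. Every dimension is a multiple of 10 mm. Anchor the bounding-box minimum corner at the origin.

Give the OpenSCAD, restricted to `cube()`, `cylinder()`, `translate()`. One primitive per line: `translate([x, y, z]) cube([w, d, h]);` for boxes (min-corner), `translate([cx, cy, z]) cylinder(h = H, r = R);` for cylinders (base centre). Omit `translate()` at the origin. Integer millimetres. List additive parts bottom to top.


translate([100, 100, 0]) cylinder(h = 100, r = 100);
translate([40, 40, 100]) cube([120, 120, 110]);
translate([100, 100, 210]) cylinder(h = 120, r = 50);


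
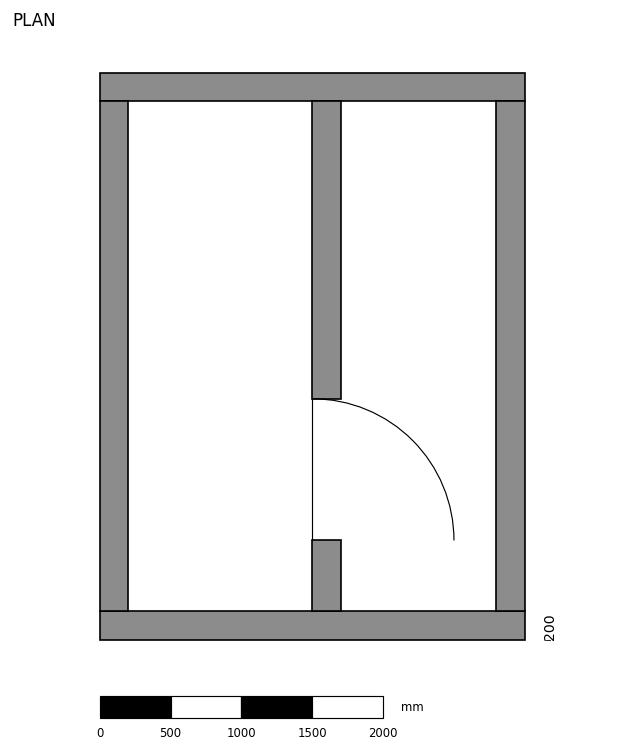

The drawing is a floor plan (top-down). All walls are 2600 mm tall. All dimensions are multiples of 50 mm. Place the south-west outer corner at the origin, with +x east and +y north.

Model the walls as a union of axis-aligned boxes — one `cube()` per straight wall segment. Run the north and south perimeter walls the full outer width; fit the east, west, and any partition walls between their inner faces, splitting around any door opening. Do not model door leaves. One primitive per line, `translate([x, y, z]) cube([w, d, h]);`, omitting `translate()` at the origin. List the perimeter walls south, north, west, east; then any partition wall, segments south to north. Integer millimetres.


cube([3000, 200, 2600]);
translate([0, 3800, 0]) cube([3000, 200, 2600]);
translate([0, 200, 0]) cube([200, 3600, 2600]);
translate([2800, 200, 0]) cube([200, 3600, 2600]);
translate([1500, 200, 0]) cube([200, 500, 2600]);
translate([1500, 1700, 0]) cube([200, 2100, 2600]);


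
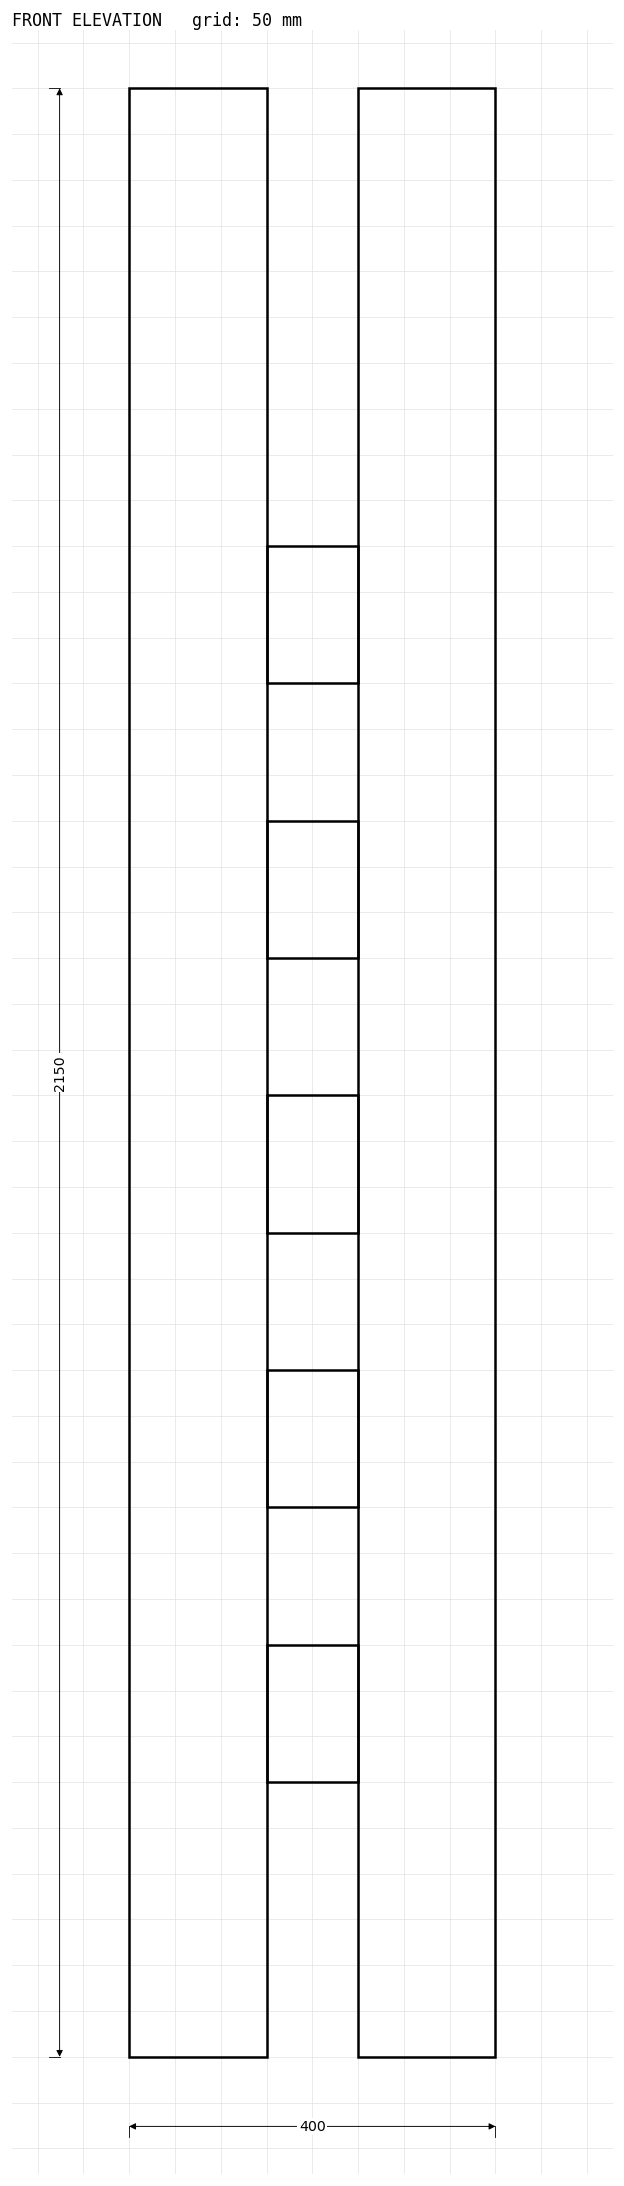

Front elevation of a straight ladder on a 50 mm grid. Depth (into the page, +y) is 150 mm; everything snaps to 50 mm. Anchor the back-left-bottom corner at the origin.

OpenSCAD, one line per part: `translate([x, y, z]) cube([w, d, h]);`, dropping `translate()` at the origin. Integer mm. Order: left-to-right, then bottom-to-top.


cube([150, 150, 2150]);
translate([150, 0, 300]) cube([100, 150, 150]);
translate([150, 0, 600]) cube([100, 150, 150]);
translate([150, 0, 900]) cube([100, 150, 150]);
translate([150, 0, 1200]) cube([100, 150, 150]);
translate([150, 0, 1500]) cube([100, 150, 150]);
translate([250, 0, 0]) cube([150, 150, 2150]);
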